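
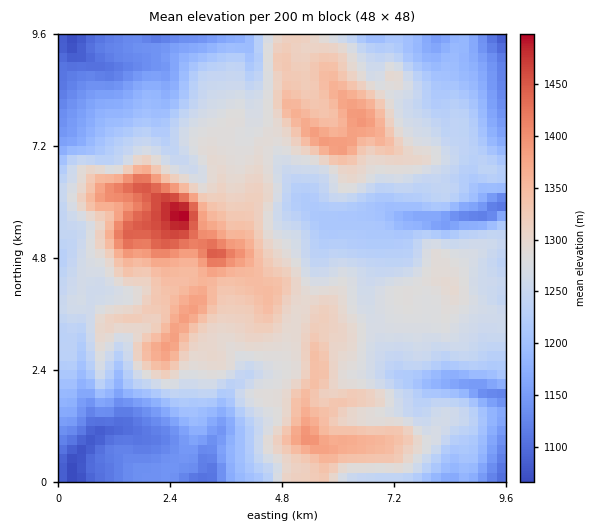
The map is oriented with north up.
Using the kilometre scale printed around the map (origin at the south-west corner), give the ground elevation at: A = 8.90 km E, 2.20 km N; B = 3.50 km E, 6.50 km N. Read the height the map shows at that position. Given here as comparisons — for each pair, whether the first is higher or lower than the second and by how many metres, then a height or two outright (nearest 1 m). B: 137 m higher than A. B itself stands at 1305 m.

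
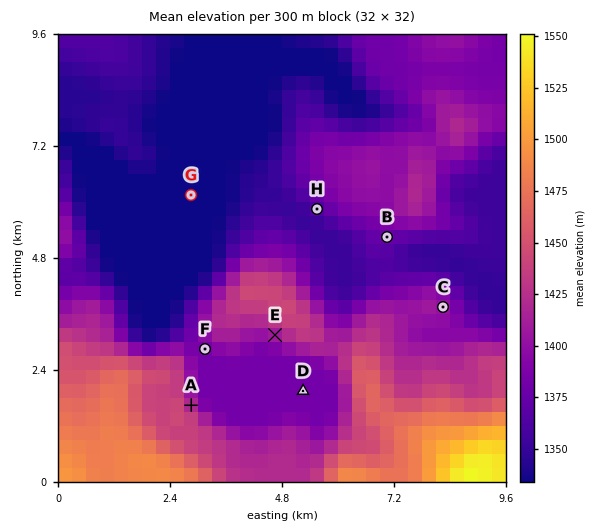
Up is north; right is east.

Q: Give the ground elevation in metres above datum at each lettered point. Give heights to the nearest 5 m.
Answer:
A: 1420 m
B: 1375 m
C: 1405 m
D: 1380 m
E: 1410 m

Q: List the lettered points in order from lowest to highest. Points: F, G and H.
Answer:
G H F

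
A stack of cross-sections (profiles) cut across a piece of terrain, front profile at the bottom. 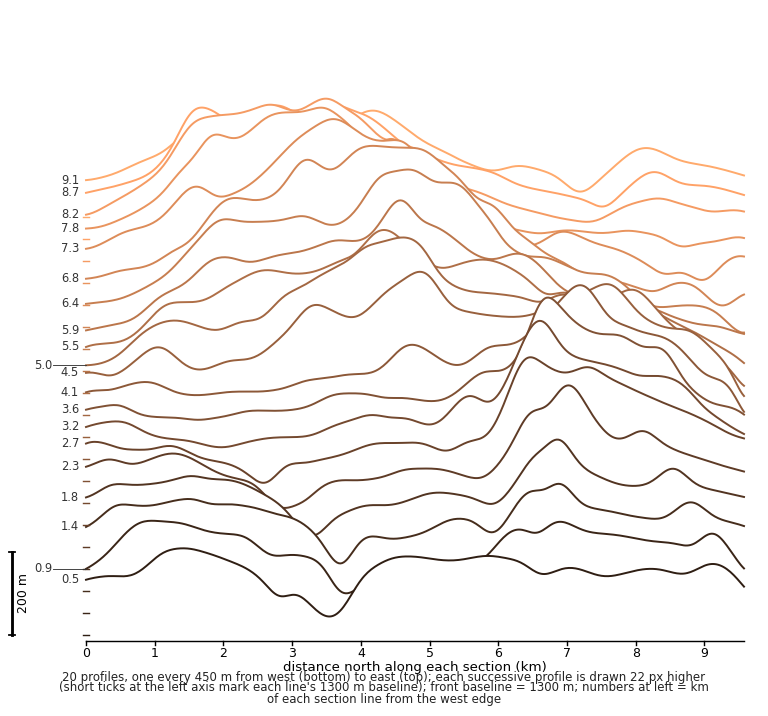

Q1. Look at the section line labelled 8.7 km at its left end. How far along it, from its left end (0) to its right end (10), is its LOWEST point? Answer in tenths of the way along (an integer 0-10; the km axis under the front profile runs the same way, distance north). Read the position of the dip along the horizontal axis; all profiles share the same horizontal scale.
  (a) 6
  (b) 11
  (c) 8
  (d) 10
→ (c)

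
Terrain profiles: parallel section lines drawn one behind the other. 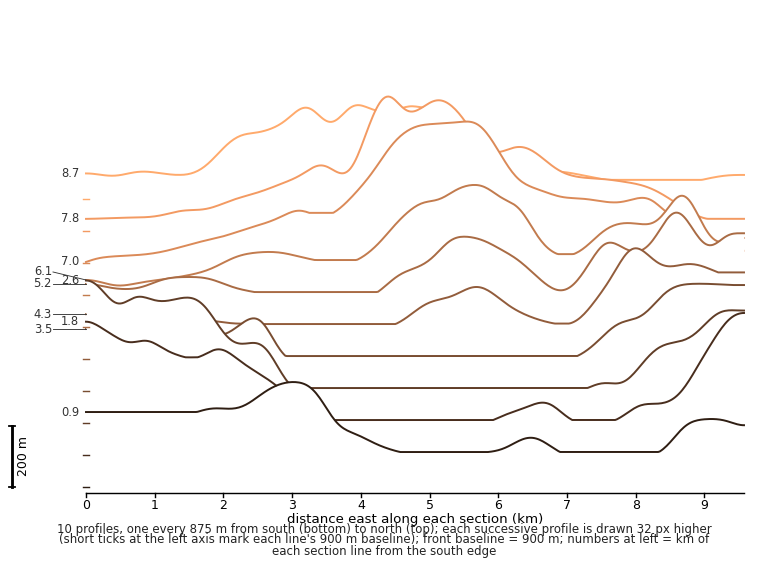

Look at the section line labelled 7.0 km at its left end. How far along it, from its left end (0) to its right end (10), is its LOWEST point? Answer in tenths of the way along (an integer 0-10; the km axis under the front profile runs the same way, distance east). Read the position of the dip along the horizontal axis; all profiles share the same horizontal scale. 0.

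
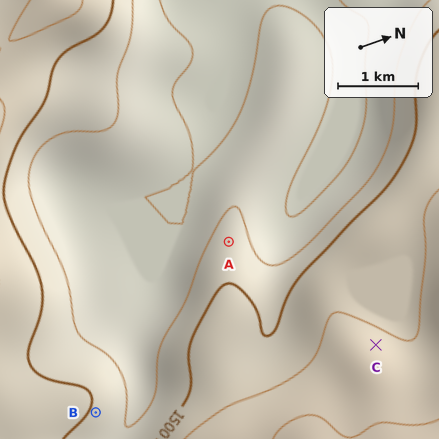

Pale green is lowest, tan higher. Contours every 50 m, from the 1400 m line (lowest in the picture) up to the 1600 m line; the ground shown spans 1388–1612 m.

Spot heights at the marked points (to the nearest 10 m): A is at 1470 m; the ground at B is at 1490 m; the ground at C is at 1570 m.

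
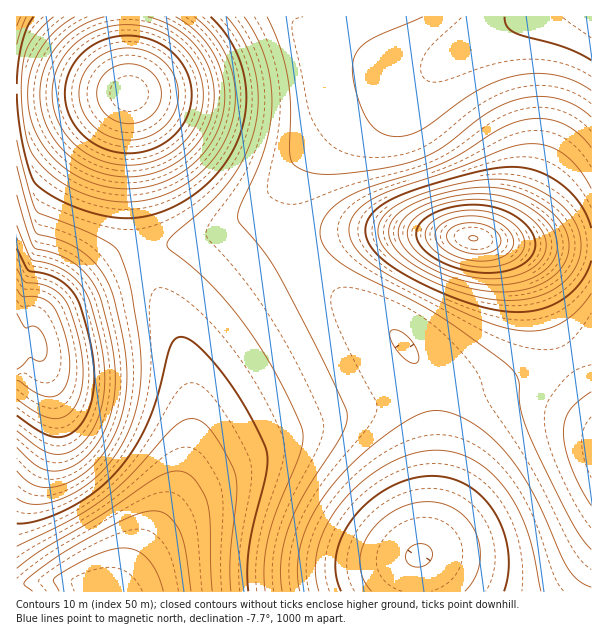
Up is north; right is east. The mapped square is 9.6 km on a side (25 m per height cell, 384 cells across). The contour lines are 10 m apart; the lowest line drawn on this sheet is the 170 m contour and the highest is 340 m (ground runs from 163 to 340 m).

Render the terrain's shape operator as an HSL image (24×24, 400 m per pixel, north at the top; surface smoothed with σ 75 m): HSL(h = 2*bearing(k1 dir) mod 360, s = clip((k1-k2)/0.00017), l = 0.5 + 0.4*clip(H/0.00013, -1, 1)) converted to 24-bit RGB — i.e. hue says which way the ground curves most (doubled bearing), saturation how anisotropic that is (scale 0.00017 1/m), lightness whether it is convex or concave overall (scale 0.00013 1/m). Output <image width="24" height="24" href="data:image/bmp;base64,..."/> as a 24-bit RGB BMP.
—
<image width="24" height="24" href="data:image/bmp;base64,Qk32BgAAAAAAADYAAAAoAAAAGAAAABgAAAABABgAAAAAAMAGAAATCwAAEwsAAAAAAAAAAAAAlnDxfIPjhZTJj4asmIOOkX9+loh6k4p2j4tziYpwf4Vtd4Bqb3xnanhmaHVlaXNnbnFpc3Bremtrg2ptjWlwl2l0nGx6n3J/XJuThnuZq3qbrnaPo3eClnp9m354l392kn9zjX9xh39ugH9seHtqcHdna3RlaHJlaXFmbnFodXNqe3Frg3BsjG9tlHFvmXZ0QKScYIaanXOitnKbt3OPpnaBmnh4nXZ2mHR0knNyjHNwhHNvfXRud3Vtb3NranJpZ3FoaHJobHRqdHdufXpwhXtyjX50k4J4OpyTR4qRa2WMqWiHump7tXB5o3Z5m3h9nXWBmXOAlHF+jnB9hnB7fnF6dnF3bnF1a3R2and2a3h1bnp1c311e4J3iIh7j4t+RpSXPH2MUmB/lGF0tmRguHRprHlxmHx4mXiGn3SOnXKPmHCPk2+QiW+MfG+HcW2Da3CBanWBanqCbICEcIaGdYiEfIqDhI6CVYGhOlyPQ0d7hF1wr3RbuYZkr4htoIV1iXx8lHiMoXOaoXGfmW+ejm6agm2WdmuTamqQaHGPaHiPaoCPbYiQco+SeZORgJOPZ12YRzqJTTt5flltqoZZuZthsJhro5Fzi4J8hH2Ai3qJmHWbmXGjkW+jh22he2ufcGmdaGqaaXSYan6XbImXcJKYdZiZfJmZflqCXjd9Xjl3fVlkqppaubBhsKlqpJ5zjIZ7g31/g32Bg3yDhnmKiXSXh3CggG2keGqjcWqgbG2bb3uWcIqWb5eZcZuXeJaRqT2DYzV2Zz11gGReqK1drrhjp69snaN0iYZ8g31+g32AgnyBgHyBfnuBfHmDfHSJfXCOf26QgHCNeHSIcYp0a45saJBrbI9y7D4HYDVza0d1h4NlmrFinbhnmK5ukaB2hoF9g31+gn1/gn2AgXyBf3uBfXmBfnSBgm6Ag2p2hWpoiXxniI5keJJgZpVdXZRgsso6Vzd1aFR5g5NskLZokLdsi61yiJZ5hH99g319gnx+gnx/gXx/gXp+gHR9gWt5g2Buh1lbjWlVlINUlJpUgJ1UaZ1SU5tRuMk1RD5nW2d8fKBvi7hxiLZyg6h2h4l8g359g3x9g3x9g3p8g3Z5hG5xhGBkhE1RhUI7jE4tmHEmpJ4mkasteaw4Y6pCSqRH5HwuQlxZQohSU7tIdsFifbVwhZd5hoN8g358g3x8g3l8hXR6iGhyjVZijz1LjCUuix8Ul0MNrokLosIPZ8sZP8kpOsBERrNh/GdXS3yZQbqdUsh9Y8JxdqVwhYt5hIJ8g318g3t9hXZ/iWyAklqBnUOCqyqEvBqK0h2R0FOMzcuLjeGyde7OXuviW8/WXre9/opfapm4Wq6fULRSea1EhJ1DeZRLc4xcfIRzgnqAhHSGg2iPglWgfj2/dS7mdUb/oZX/zM7/zNf/zNz/zNz/hJv+ZmfldWnC/8JPrYVxiY1vmZtVm6FHjKFDdZ1CXZdCS5BGX4dpc3WGaWuRVmWnQmnJOn7uV6D/k8X/zOL/09v42s/0zozsxErjzkPQuVmm/91arl9cnV9aooJap6FXlKhUdqVRWKBMSJpURJRkU417a4eMXZeZR66jL8OhH9CRIs1qUMM2zbc25mMX2SEQuCA0rTpMrVVZ/+twqlhvpWRspYFvpp10l6ZyeqZrX6ZoU6N0Spx+Q5SDW4uBZotxVJJdP5U+OY8rQ4QgZ4YaoJAUu3QSvVcfrFA8oGpan4Nv//ONp2iUp3mPpoiJpp+QmqePhqeKd6eQY6eYU6KgSZGZTISNcINxcoZpbIddYINQVH1FWn5Cf4xIoI1Qp31dn3twl4d+mI+C//qdnnaoqIqpqpqoqqSmoqunmKuph6eqcpqoW4mnTnedSmuRb3mDf4F5e4B1b39vY4BwWoVvX4tpeJFslpV6mI2Bl42El4iB9vuphn2qmJKtpKGwqamxqKuxnqSwjpateIKqYGuoUFqfSVCUaWqFgH58gH98eX97boJ8Yoh6XY5yY5JofZVvlJd3mI55mIB18furfIyrkZ2toKiwqKuxqaewpJ6vmY2siHaqdV6oZk+fXUmTdGqFgn16gX55gIB5dIF1aoVzYItsXpBhcJNiiJZnl5Bql31p9v2lc6Sph6uol6ukoamiqaCjqpWkqYOpoW2pk1ang0uceEiQhG59hHtzhX5xhYJxfoRwcYVsZYhmYYxga49gfZBjkZFlkH5n//GcY6iKc6iHg6eDnKaMpZmLpoGEp3CJqFuQokuUmEKRjEyEh3BriXZnin5li4hlgopmdopna4pmZYtlaotldopohIlqiYFs"/>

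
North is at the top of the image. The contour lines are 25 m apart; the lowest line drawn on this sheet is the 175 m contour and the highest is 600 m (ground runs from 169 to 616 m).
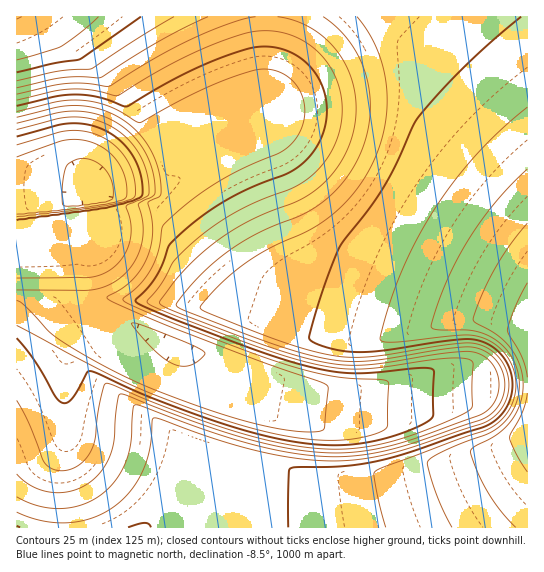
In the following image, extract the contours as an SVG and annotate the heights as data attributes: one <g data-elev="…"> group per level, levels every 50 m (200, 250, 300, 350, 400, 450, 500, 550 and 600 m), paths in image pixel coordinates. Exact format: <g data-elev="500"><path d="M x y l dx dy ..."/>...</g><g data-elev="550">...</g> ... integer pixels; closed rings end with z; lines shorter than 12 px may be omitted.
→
<g data-elev="200"><path d="M17 157l46-17 14-1 14 3 15 8 11 11 7 14 3 16-1 6-2 2-18 5-39 6-50 4"/></g><g data-elev="250"><path d="M17 137l50-13 18 0 17 5 17 10 13 15 8 17 3 20-1 4-3 3-33 10-89 12"/></g><g data-elev="300"><path d="M181 366l-11-4-12-8-15-15-12-16 10 2 34 13 22 9 8 6-3 5-8 6-7 2z"/><path d="M17 123l38-10 15-2 21 2 19 6 19 13 14 17 9 20 3 21-1 5-15 8 4 23-2 20-8 19-15 15-13 7-15 3-73 0"/></g><g data-elev="350"><path d="M17 112l42-11 24-1 26 6 28 16 4 0 60-32 25-11 24-8 11-2 10 1 10 3 9 5 10 13 5 16-2 16-8 16-6 8-8 5-38 16-29 16-23 16-20 17-9 10-4 24-8 20-11 14-16 14 7 6 43 18 116 42 48 12 50 4 2 4-2 41-3 4-13 5-20 4-17 1-36-2-44-9-52-16-62-24-42-20-81-44"/></g><g data-elev="400"><path d="M17 100l37-9 17-2 20 1 27 5 37-22 33-18 33-14 29-9 15-1 13 1 13 3 12 6 13 9 11 12 8 15 5 14 2 16-1 16-4 16-7 15-12 16-16 13-12 6-28 10-21 10-20 12-20 15-27 25-12 22-15 19 5 4 19 8 81 31 39 13 32 8 22 3 21 0 69-10 20-1 14 1 4 3 0 3-1 41-4 5-29 14-36 13-25 7-27 4-21 0-24-2-52-10-61-20-87-34-2 3-5 19-4 36-5 12-7 8-8 6-8 3-9 0-9-3-6-6-13-36-13-25"/></g><g data-elev="450"><path d="M17 88l45-10 39 0 58-37 49-24"/><path d="M323 17l15 12 13 15 10 18 6 19 3 20-1 20-4 20-8 20-14 21-18 18-19 13-45 18-31 19-17 13-15 15-19 21-2 4 0 3 9 5 89 34 34 10 26 5 34 1 82-13 16-1 11 1 15 9 5 6 4 8 3 18-6 16-8 9-9 5-71 25-40 10-36 3-38-3-42-9-44-13-76-27-2 5-2 35-5 16-10 18-14 15-20 11-21 4-23-3-21-9"/></g><g data-elev="500"><path d="M151 527l-2-3-4-1-17 4"/><path d="M17 72l36-8 27-5 61-42"/><path d="M521 17l-30 25-27 25-26 27-21 25-21 46-12 21-13 20-32 43-17 42-13 46 2 4 11 5 16 4 17 2 28-2 78-11 10 0 11 3 16 9 11 15 4 19-1 9-3 9-10 14-12 8-85 30-25 6-23 4-57 2-7 2-2 16 0 42"/></g><g data-elev="550"><path d="M527 169l-32 33-27 39-22 41-15 43 0 2 4 2 38 2 10 2 11 6 9 7 8 10 5 11 3 12 0 12-3 12-6 12-8 9-13 9-49 20-9 5-4 4 9 32 16 33"/></g><g data-elev="600"><path d="M527 393l-4 18-13 27 7 17 10 17"/><path d="M527 283l-12 24-8 23 15 28 5 19"/></g>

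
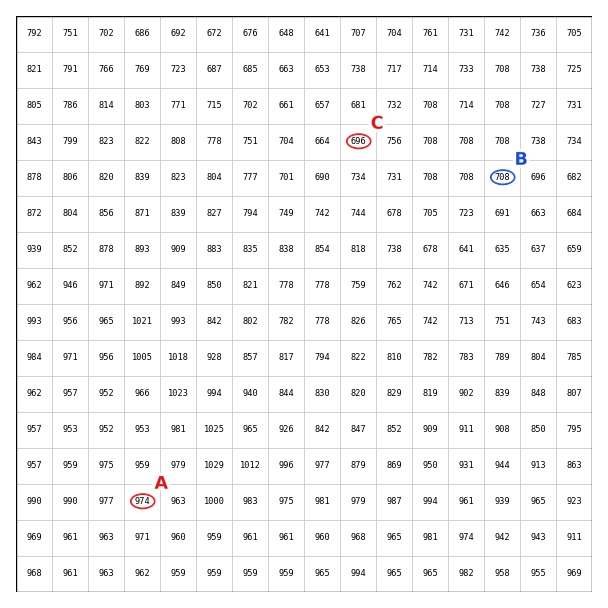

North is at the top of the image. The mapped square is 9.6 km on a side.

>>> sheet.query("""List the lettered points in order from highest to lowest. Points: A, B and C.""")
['A', 'B', 'C']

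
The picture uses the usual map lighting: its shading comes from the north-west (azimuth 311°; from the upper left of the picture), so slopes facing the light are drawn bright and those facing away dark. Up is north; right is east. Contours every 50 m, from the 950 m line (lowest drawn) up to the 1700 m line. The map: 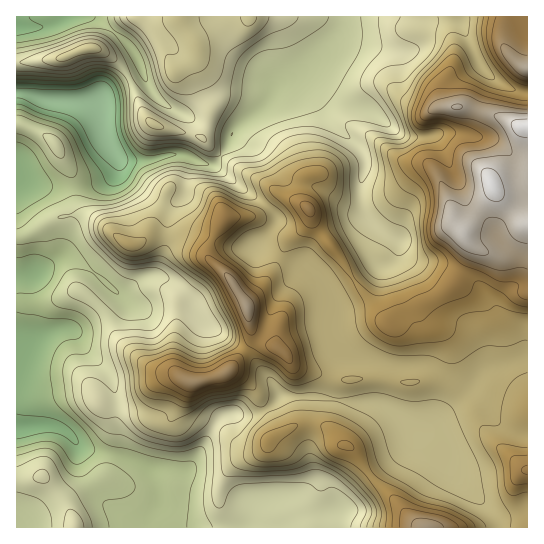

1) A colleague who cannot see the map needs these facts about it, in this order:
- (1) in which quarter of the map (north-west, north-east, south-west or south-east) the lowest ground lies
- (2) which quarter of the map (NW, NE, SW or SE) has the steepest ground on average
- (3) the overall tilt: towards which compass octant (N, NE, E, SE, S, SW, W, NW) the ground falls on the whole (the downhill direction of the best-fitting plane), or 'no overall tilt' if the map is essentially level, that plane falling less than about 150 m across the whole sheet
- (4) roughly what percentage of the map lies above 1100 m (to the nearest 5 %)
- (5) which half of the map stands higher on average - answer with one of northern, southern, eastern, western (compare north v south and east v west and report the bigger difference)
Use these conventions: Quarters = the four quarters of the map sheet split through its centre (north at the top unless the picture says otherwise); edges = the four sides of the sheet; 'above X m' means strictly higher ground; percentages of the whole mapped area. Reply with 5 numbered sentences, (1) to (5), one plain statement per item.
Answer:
(1) The lowest ground is in the north-west quarter.
(2) The north-west quarter is the steepest part of the map.
(3) Overall the map slopes down towards the west.
(4) About 85 % of the map lies above 1100 m.
(5) Taken as a whole, the eastern half is higher than the western.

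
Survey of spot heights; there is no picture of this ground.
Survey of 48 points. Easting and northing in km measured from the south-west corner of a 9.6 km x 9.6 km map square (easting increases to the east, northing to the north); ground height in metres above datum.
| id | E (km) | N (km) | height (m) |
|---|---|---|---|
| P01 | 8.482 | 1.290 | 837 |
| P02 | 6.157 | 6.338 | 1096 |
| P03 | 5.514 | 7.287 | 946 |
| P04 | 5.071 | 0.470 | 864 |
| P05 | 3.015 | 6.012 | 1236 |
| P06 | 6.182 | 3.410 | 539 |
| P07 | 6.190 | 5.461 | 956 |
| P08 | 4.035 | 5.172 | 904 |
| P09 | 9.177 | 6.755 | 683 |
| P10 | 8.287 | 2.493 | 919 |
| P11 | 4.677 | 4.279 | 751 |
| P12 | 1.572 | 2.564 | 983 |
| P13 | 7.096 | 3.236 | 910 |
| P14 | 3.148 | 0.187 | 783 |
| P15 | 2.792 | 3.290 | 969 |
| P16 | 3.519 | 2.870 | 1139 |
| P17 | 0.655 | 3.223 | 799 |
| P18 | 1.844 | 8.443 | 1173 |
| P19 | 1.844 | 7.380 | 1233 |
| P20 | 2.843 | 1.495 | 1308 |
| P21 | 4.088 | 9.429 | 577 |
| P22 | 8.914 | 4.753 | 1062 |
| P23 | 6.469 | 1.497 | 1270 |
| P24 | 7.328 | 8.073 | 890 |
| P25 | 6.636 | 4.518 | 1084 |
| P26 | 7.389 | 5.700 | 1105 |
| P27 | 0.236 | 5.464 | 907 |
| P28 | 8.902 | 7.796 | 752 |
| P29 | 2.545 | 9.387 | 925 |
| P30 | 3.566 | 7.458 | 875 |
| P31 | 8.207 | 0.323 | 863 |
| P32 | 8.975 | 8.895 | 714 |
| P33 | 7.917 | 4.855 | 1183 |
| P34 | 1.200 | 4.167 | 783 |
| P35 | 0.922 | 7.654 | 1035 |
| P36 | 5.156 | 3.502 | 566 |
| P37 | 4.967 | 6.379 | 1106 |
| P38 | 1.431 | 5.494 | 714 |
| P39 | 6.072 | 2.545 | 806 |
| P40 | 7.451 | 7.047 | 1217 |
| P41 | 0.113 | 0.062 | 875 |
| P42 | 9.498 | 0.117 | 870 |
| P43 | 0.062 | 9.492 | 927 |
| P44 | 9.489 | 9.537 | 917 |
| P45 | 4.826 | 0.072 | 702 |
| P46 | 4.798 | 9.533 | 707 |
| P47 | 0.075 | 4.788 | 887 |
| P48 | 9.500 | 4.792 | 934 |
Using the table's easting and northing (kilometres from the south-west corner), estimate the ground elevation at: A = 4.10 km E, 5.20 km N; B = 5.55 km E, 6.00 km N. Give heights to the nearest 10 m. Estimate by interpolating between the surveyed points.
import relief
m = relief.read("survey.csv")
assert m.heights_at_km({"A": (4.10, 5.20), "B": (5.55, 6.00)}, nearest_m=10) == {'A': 930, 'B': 950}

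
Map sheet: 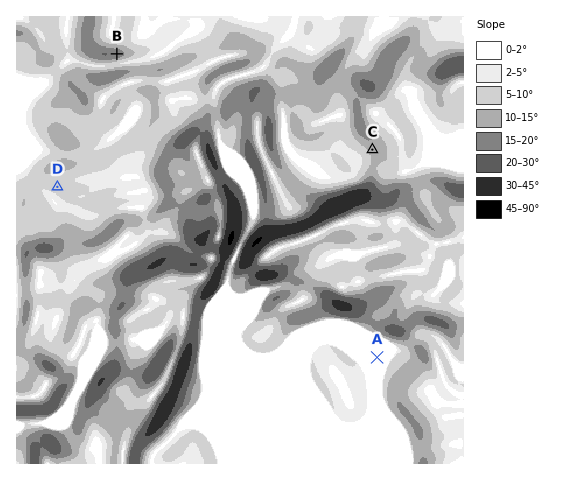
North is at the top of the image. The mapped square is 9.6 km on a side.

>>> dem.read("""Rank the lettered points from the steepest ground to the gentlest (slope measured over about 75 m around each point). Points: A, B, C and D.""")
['B', 'C', 'D', 'A']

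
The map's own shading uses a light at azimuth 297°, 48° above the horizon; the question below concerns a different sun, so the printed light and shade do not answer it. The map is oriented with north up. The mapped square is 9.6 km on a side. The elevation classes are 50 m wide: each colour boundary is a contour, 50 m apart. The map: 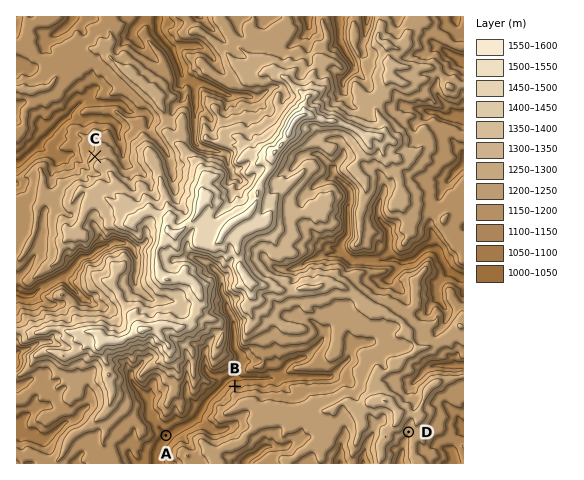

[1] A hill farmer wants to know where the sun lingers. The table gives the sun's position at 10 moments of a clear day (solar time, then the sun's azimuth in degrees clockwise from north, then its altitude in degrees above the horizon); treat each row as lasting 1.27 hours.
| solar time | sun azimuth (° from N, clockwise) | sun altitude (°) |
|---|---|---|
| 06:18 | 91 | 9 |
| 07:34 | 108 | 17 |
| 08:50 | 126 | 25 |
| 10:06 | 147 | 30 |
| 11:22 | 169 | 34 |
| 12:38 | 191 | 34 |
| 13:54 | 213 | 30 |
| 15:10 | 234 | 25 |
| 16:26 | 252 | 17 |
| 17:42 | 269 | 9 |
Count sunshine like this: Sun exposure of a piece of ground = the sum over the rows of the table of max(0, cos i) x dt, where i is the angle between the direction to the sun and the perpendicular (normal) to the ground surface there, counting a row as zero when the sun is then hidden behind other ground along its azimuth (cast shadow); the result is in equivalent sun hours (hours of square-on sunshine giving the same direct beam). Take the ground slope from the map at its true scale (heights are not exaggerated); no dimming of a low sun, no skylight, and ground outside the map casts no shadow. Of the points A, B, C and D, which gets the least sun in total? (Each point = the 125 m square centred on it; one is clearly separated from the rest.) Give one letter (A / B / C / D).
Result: B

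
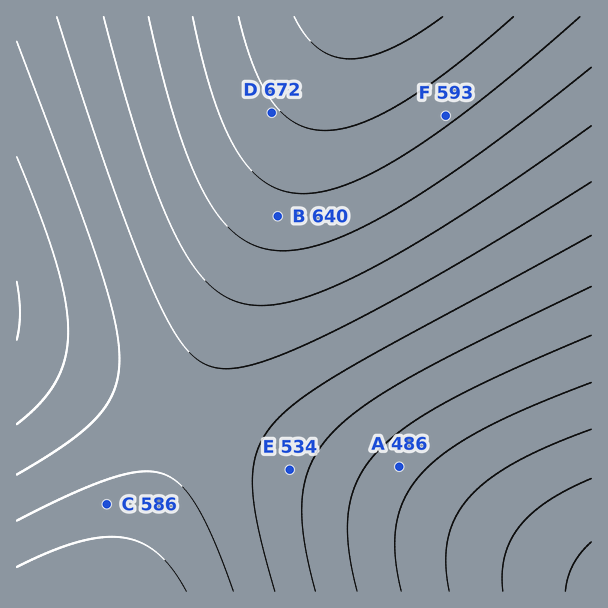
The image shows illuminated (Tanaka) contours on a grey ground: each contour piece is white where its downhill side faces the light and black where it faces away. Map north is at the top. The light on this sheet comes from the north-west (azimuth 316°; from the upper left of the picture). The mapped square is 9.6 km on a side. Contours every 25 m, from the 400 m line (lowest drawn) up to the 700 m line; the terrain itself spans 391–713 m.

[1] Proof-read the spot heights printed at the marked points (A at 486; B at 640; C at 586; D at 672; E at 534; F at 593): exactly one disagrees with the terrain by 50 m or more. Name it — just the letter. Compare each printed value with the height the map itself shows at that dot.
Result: F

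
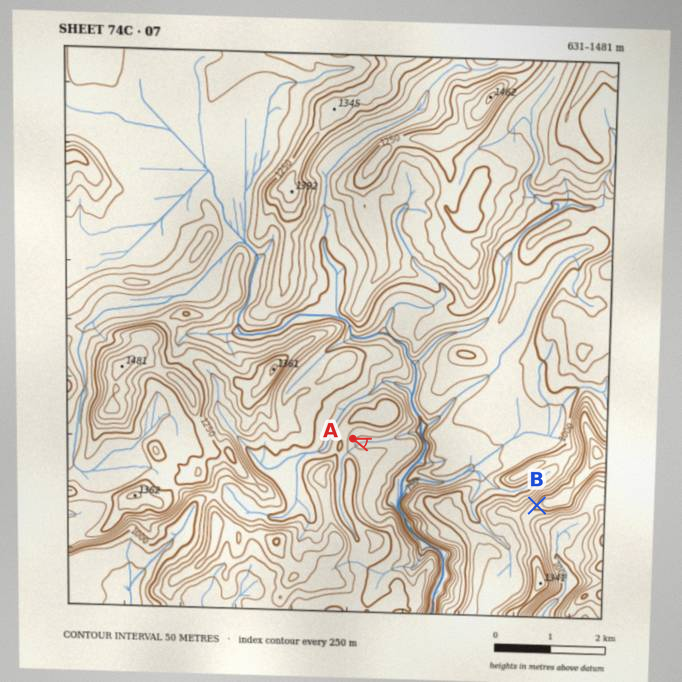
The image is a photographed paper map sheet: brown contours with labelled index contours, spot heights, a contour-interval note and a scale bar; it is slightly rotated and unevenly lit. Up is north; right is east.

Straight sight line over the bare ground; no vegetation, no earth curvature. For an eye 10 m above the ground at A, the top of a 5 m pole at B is in view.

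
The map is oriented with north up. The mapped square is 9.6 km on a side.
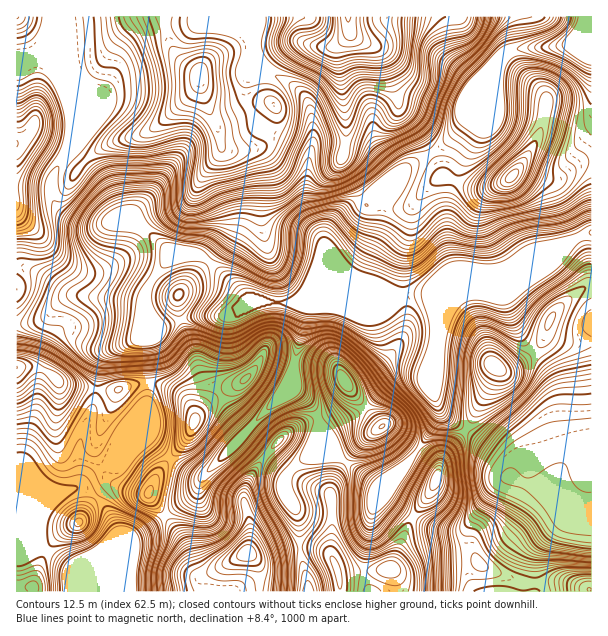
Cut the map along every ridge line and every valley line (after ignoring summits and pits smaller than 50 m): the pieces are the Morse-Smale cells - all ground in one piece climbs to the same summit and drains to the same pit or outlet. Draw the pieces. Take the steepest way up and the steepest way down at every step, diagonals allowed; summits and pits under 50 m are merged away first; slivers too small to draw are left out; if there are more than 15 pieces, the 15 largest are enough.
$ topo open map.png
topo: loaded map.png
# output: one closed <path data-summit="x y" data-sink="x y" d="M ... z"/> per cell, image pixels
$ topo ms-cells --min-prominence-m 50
<path data-summit="200 77" data-sink="591 518" d="M251 16l-187 1 0 21 3 15 0 37 6 23 0 30-3 6 32 31 18 37 14 5 10 7 12-11 23-8 11-10 10-21 22-31 8 3 21-1 9-4 6-6 10-21 0-12-6-8 0-12 4-12-13-5-8-10-3-24z"/><path data-summit="200 77" data-sink="591 233" d="M276 76l-4 1-2 10 0 12 6 8 0 12-10 21-6 6-9 4-21 1-8-3-22 31-10 21-11 10-23 8-11 12 17 16 15 8 21 0 6 4 29 25 13 17 5 1 46 1 15-6 83 0-12-7-32-13-26-30-18-45 0-31 6-26 0-21-3-16-10-16z"/><path data-summit="512 176" data-sink="591 233" d="M591 162l-6 0-10 4-15 12-12 0-20-9-9 0-10 11-17 7-21 0-28-11-11 6-19 23-6 3-24-2-4 24-17 39-1 10 38 19 11-3 19 0 57-24 17 0 9-3 51-21 19-12 9-1z"/><path data-summit="246 554" data-sink="591 518" d="M293 378l-10 17-81 82-6 15-30 23 0 3 20 25 10 27 5 6 7-1-6 4-1 13 107-1-1-15-7-27-2-33-12-24-2-13 5-8 21-18 10-27-8-21-18-16z"/><path data-summit="338 572" data-sink="591 518" d="M320 427l-10 26-16 13-10 13 2 13 12 24 2 33 7 27 1 15 166 1-8-25 0-25 4-18-11 6-10 0-23-6-16-8-25-19 5-19-12 8-7-5-37-29-8-18z"/><path data-summit="512 176" data-sink="591 48" d="M572 44l-57 5-8 3-8 8-3 8-12 12-16 39-22 25-14 9 11 23 28 11 21 0 12-5 15-13 9 0 20 9 12 0 15-12 17-5 0-113-14 0z"/><path data-summit="348 17" data-sink="591 48" d="M591 16l-243 0 0 4 1 10 7 8 18 8 6 5 6 12 16 50 12 12 18 27 14-8 22-25 16-39 23-28 17-4 27 0 13-4 27 4z"/><path data-summit="494 365" data-sink="591 518" d="M591 288l-6 0-7 4-24 20-6 11-4 16-10 13-25 16-6 2-7-2-3 12-27 49 42 33 2 11 5 7 28 10 12 9-1-14 10-20 9-9 19-7z"/><path data-summit="494 365" data-sink="591 233" d="M591 234l-18 6-15 14-6 4-88 36-13 11-12 25-1 35-5 24 3 13 4 9 7 7 18 12 28-50 3-9-2-5 9 4 6-2 25-16 10-13 4-16 6-11 24-20 7-4 7-1z"/><path data-summit="17 368" data-sink="108 591" d="M35 367l-19 1 1 182 21 0 4-2-2-23 6-16 16-16 19-7 9-11 18-10 6-10 20-21 12-27 2-11-1-12-16 1-15 6-44-5-13-4-9-9z"/><path data-summit="348 17" data-sink="591 518" d="M347 16l-95 0-2 20 3 24 8 10 12 4 10-15 13-13 6-3 27 5 17-9-9 11 9 67 0 26-4 18 22 42 5 3 14 0 1-5 10-10 8-18 14-11 16-9-14-22-16-18-16-50-6-12-6-5-18-8-6-5z"/><path data-summit="345 381" data-sink="591 233" d="M564 246l-52 22-9 3-17 0-57 24-19 0-11 3-67-2-17 6-9 7-2 15-9 36 41 8 29 40 30-29 7-3 23 0 2-2 11-24 0-11 4-18 9-16 8-9 93-38 6-4 7-6z"/><path data-summit="17 143" data-sink="591 518" d="M41 55l-25 7 0 150 46 48 19 11 18 0 20-11 14-14 11-15 0-3-13-6-44 2-21-8-11-12-5-18 6-18 17-25 0-30-6-24-6-12-6-9z"/><path data-summit="194 422" data-sink="591 233" d="M330 296l-18 0-15 6-37-1-11 3-22 12-30 0-33 10-5 0-10-13-1 20-3 6 3 44 14 2 17 7 13 15 3 13 5-10 18-16 22-10 14-15 10-14 30 6 10-37 2-15 3-3z"/><path data-summit="348 17" data-sink="591 233" d="M341 43l-12 5-27-5-6 3-13 13-9 16 14 7 12 9 10 16 3 16 0 21-6 26 1 37 17 39 26 30 9 4 2-11 17-39 3-23-13-1-5-3-22-42 4-18 0-26-9-61 0-6z"/>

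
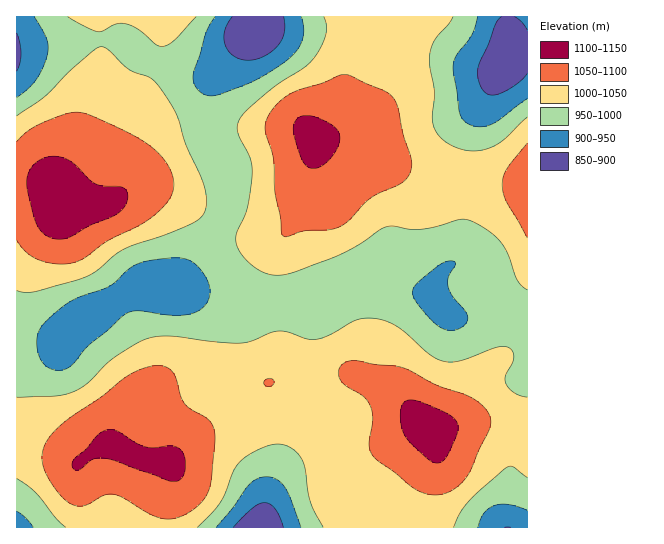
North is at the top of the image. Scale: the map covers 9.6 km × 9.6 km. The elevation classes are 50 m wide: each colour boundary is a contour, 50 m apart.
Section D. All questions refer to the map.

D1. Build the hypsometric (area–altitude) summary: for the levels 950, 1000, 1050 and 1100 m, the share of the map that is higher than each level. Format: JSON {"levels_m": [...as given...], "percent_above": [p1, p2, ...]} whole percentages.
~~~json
{"levels_m": [950, 1000, 1050, 1100], "percent_above": [89, 62, 25, 5]}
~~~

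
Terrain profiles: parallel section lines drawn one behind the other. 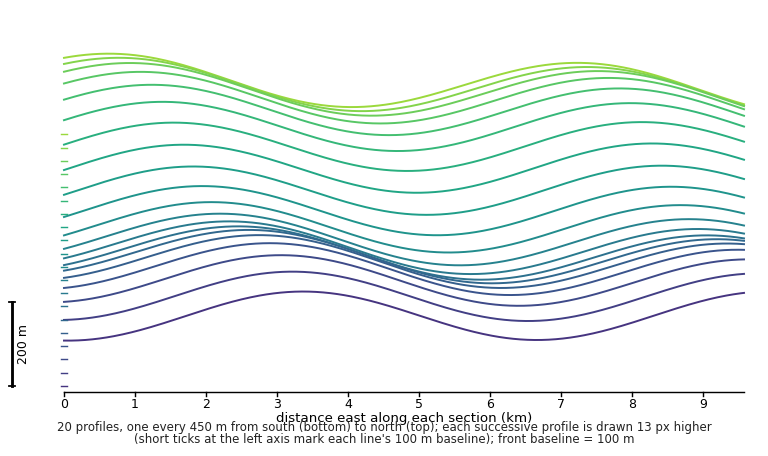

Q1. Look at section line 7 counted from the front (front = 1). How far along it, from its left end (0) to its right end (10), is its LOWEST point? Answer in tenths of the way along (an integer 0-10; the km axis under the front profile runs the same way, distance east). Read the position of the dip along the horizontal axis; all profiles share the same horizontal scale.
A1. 6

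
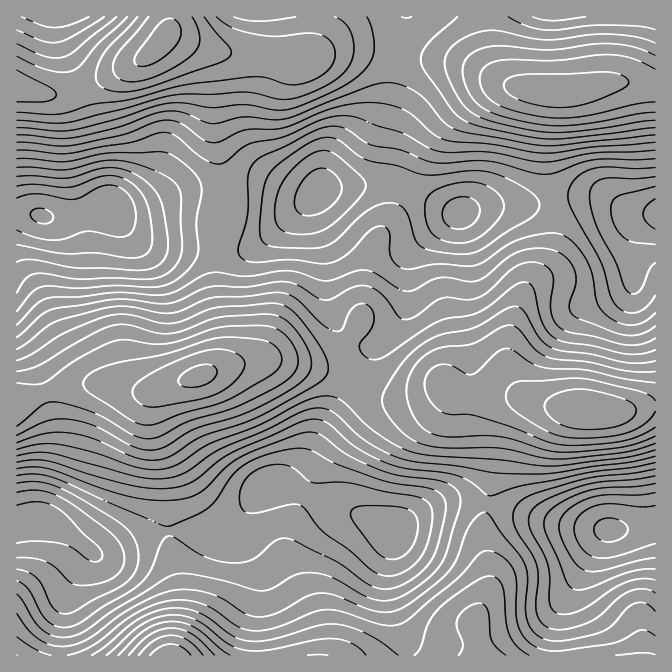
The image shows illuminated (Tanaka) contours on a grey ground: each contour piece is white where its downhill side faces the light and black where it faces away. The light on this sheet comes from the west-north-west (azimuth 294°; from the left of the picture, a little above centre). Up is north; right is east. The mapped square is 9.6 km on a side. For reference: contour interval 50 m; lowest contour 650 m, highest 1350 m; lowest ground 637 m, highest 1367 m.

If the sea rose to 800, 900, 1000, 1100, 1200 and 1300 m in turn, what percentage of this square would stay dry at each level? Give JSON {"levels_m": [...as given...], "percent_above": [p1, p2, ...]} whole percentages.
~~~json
{"levels_m": [800, 900, 1000, 1100, 1200, 1300], "percent_above": [86, 66, 48, 30, 16, 4]}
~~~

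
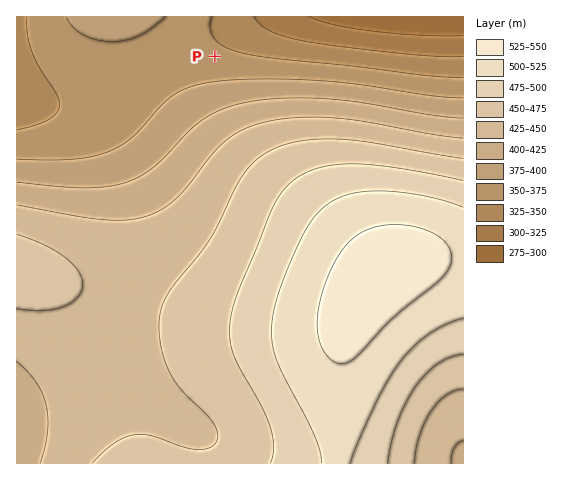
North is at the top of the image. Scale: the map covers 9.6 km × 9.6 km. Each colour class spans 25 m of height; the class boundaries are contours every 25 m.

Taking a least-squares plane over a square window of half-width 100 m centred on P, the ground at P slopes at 2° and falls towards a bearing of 18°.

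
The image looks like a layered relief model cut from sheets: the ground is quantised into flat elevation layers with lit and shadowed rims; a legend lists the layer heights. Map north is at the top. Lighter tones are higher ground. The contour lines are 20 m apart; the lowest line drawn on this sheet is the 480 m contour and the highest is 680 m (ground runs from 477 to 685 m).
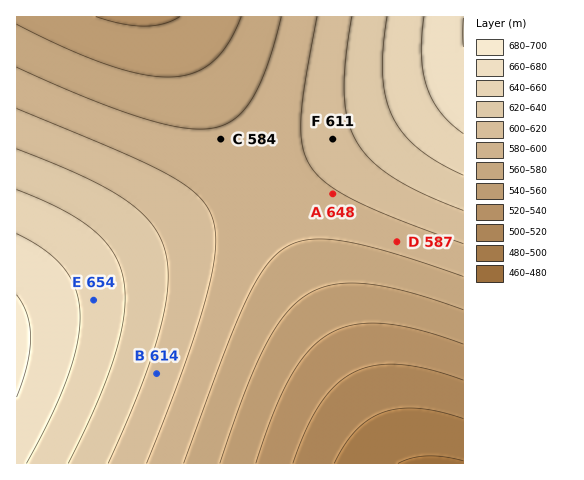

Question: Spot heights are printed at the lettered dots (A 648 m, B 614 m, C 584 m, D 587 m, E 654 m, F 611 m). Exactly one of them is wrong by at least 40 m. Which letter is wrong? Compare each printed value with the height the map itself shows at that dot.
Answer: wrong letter A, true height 598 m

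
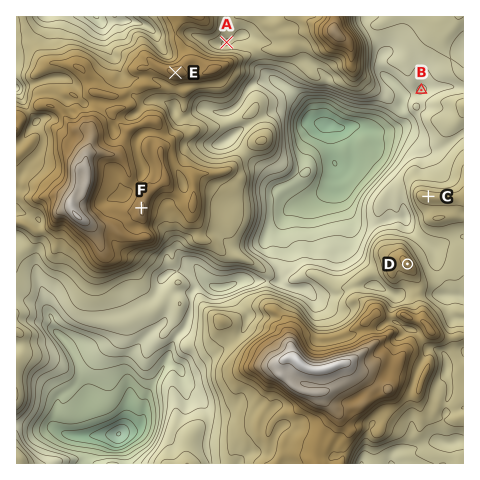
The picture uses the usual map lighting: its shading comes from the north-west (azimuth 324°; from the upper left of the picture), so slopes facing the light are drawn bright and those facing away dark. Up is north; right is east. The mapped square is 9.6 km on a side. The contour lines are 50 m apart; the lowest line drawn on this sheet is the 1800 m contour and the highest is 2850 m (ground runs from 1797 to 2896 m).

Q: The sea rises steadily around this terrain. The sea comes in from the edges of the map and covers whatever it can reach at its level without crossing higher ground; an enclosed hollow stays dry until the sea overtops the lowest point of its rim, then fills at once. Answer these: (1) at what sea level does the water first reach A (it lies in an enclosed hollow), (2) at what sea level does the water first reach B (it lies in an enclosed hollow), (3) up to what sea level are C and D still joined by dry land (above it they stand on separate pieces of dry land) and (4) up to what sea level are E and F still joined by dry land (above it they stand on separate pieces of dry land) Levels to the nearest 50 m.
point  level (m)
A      2400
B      2250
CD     2350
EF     2550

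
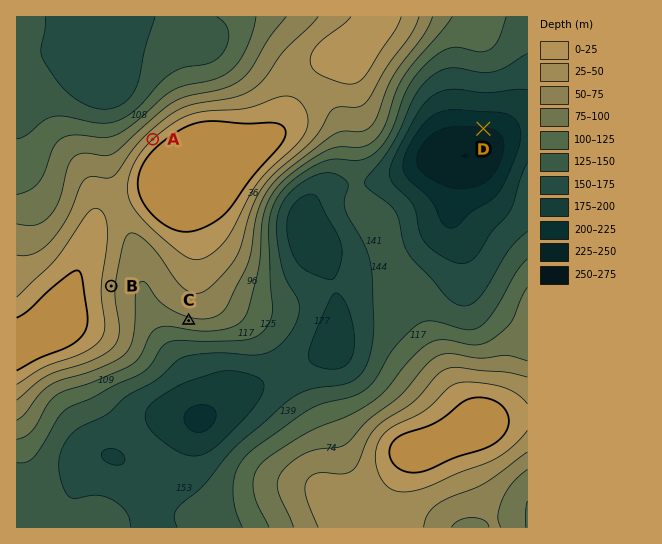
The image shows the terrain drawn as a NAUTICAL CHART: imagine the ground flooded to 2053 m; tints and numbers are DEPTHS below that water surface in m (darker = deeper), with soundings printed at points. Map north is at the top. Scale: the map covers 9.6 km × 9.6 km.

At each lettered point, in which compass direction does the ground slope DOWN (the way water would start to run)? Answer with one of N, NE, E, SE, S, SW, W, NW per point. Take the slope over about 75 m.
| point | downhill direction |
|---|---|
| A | NW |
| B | E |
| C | S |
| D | S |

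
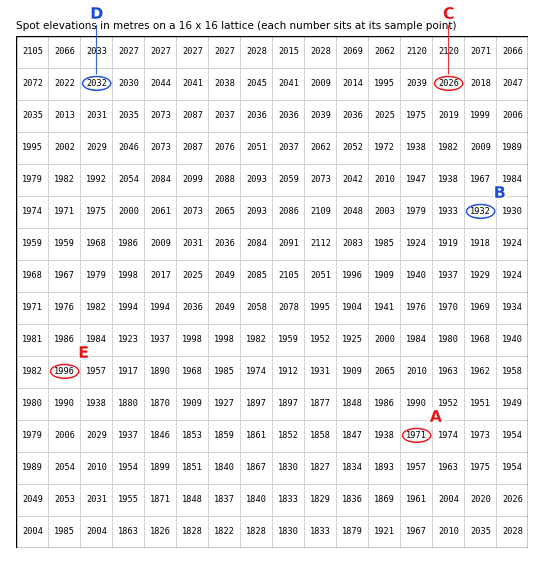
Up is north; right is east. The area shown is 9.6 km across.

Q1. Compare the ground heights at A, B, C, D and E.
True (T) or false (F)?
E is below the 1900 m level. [F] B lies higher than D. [F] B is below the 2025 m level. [T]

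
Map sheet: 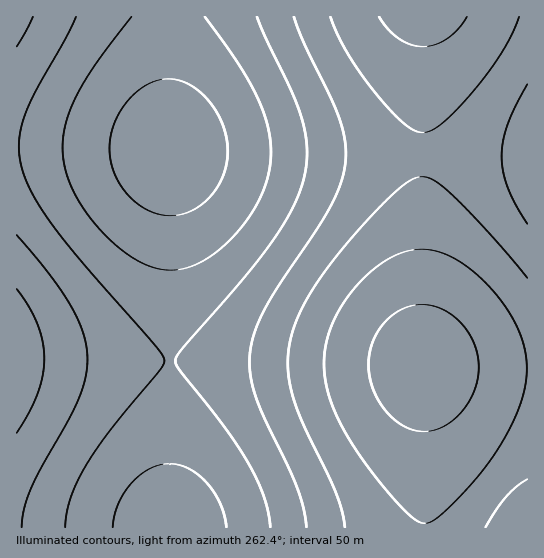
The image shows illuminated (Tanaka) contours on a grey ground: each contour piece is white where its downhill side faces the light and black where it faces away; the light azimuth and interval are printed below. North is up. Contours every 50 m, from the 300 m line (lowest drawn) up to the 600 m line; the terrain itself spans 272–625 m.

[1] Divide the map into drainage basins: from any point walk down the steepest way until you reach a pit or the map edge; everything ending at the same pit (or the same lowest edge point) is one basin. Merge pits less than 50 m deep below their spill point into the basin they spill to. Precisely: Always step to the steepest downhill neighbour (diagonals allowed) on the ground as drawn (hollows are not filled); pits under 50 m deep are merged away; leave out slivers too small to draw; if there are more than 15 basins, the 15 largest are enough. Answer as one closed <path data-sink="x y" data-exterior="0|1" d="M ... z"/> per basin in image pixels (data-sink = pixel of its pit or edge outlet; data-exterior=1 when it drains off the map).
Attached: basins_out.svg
<path data-sink="169 150" data-exterior="0" d="M422 16l-405 0-1 342 3 2 282 1 121 4z"/><path data-sink="170 527" data-exterior="1" d="M18 359l-2 0 1 169 408-1-1-154-2-8-121-4z"/><path data-sink="527 157" data-exterior="1" d="M527 16l-104 1-2 310 2 38 2 2 103 0z"/>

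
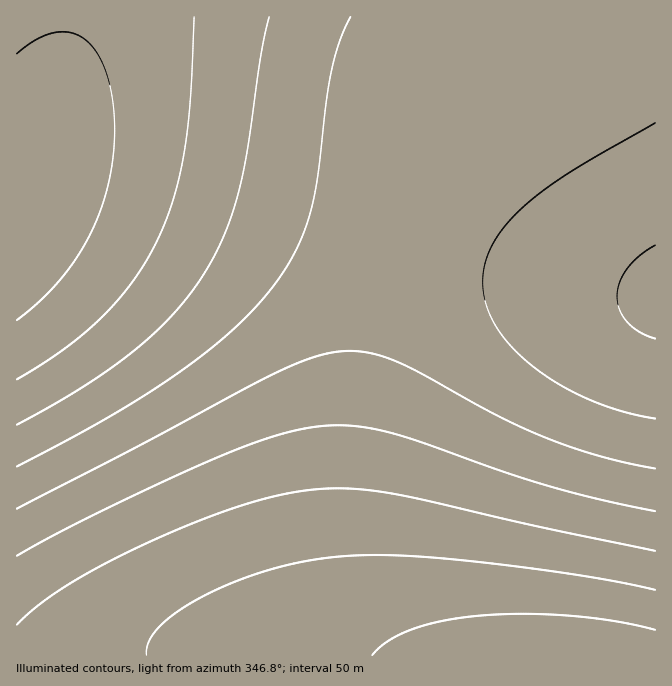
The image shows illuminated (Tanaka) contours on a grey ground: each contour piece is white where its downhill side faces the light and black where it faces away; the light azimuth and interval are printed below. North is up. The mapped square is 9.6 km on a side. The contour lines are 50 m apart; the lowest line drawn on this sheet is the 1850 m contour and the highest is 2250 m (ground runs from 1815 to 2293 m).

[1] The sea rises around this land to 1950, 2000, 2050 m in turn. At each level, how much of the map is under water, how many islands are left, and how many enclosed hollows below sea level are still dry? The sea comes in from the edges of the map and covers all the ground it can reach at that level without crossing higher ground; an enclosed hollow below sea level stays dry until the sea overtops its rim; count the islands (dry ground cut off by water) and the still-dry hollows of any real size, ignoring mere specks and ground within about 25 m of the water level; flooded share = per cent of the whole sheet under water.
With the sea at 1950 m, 19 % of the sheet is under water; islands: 0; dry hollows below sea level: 0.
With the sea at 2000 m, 35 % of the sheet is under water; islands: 0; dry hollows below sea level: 0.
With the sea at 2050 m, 63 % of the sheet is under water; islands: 0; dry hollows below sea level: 0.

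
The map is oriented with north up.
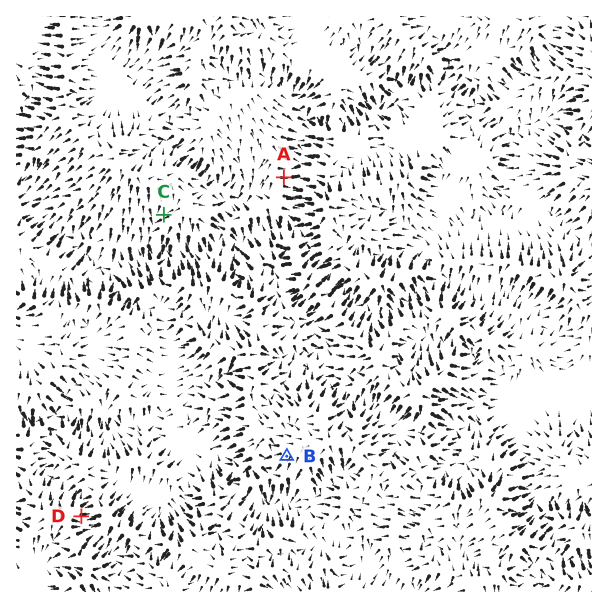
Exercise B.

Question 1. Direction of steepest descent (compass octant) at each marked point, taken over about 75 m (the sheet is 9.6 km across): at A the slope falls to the E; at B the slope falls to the SW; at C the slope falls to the SW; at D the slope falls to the E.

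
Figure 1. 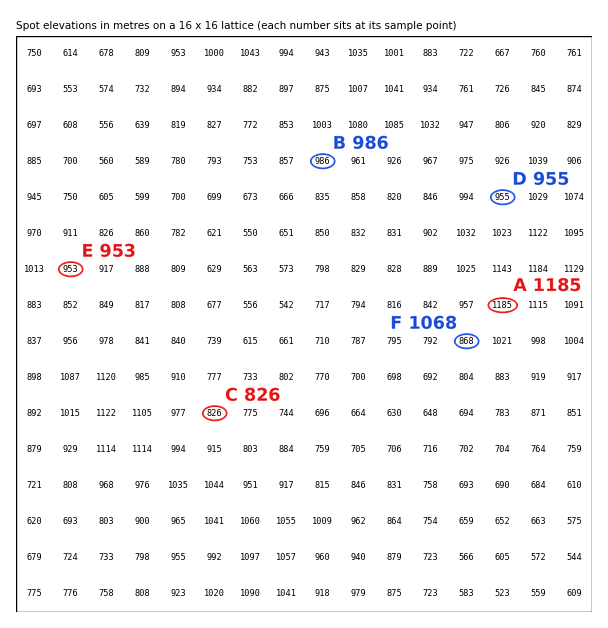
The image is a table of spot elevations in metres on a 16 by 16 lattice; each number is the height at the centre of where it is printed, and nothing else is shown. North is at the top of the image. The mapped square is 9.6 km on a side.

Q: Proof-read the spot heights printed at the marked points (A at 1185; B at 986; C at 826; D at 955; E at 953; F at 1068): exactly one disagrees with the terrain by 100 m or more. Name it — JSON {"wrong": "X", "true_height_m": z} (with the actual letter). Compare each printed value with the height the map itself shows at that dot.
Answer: {"wrong": "F", "true_height_m": 868}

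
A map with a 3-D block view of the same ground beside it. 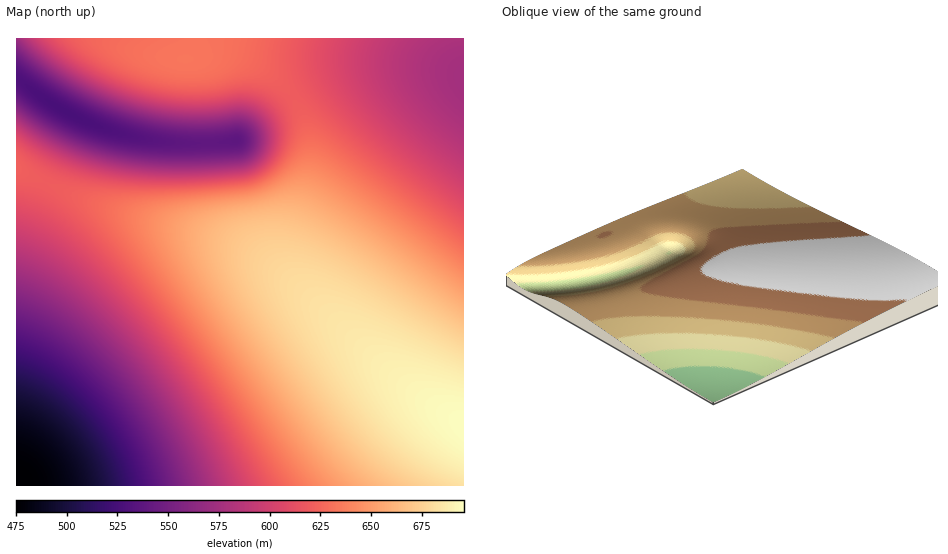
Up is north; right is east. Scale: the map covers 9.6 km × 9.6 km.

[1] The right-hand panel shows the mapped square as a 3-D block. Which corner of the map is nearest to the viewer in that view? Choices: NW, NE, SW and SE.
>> SW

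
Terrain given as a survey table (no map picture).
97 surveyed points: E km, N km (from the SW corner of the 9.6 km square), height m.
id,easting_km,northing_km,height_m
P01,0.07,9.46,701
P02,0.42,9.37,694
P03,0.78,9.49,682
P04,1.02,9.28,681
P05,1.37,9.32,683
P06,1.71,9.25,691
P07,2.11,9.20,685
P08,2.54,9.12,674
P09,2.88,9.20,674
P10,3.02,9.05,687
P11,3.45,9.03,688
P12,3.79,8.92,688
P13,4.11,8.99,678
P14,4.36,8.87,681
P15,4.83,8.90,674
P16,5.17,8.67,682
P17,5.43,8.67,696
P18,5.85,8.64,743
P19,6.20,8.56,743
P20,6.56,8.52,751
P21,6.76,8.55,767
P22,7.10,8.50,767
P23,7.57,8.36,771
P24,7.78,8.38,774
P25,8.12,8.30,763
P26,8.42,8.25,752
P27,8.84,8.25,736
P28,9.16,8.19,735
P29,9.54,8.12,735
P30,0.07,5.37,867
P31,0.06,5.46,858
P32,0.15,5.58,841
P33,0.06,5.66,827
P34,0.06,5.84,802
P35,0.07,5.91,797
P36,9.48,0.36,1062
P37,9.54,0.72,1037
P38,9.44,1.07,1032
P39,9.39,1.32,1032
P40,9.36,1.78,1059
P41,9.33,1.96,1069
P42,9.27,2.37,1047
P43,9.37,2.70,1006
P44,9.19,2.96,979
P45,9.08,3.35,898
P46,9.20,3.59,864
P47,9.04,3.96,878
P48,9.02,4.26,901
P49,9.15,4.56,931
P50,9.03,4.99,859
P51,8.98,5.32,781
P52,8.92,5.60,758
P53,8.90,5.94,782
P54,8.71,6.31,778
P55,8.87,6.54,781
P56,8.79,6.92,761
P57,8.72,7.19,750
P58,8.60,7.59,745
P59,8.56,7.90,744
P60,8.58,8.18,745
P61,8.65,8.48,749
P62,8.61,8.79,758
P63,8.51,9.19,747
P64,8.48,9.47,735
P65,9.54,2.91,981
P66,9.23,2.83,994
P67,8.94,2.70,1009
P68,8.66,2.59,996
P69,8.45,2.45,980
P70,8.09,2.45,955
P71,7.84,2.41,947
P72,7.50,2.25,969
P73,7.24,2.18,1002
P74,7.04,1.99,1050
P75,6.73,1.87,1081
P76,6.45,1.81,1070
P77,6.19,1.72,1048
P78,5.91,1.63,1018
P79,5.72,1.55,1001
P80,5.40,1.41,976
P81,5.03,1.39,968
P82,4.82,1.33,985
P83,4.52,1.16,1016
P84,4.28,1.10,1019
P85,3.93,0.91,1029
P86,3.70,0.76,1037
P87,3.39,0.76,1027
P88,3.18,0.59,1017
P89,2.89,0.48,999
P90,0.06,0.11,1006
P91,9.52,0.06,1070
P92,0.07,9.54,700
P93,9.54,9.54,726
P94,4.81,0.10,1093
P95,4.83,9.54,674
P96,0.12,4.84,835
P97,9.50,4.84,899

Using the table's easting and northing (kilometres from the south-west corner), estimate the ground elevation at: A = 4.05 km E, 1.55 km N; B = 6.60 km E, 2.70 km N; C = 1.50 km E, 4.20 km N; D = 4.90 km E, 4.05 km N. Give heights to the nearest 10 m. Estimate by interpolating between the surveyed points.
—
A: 980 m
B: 970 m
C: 850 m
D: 800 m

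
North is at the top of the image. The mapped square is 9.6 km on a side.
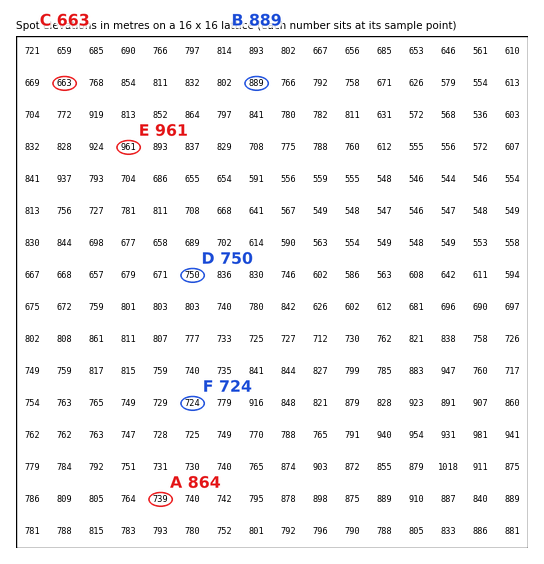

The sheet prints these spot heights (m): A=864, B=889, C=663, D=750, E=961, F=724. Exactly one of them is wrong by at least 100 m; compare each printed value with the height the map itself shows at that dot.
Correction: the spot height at A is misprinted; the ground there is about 739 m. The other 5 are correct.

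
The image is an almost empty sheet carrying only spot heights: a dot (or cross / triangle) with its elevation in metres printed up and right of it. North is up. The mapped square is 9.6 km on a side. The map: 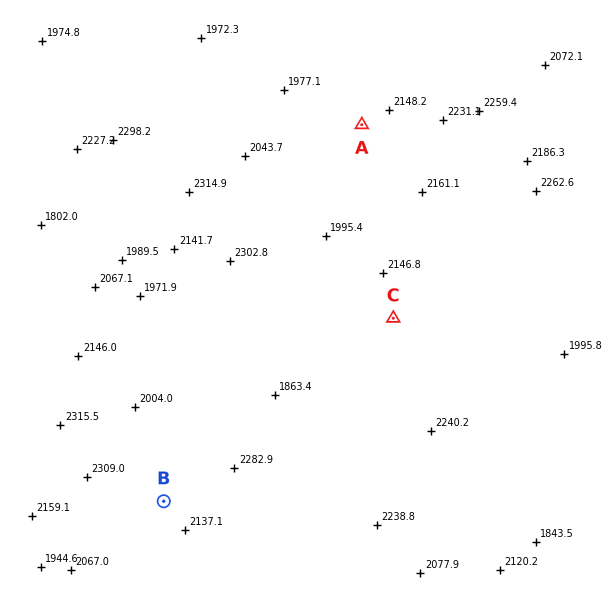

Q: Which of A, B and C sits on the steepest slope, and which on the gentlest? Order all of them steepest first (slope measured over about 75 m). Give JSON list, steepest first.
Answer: ["B", "C", "A"]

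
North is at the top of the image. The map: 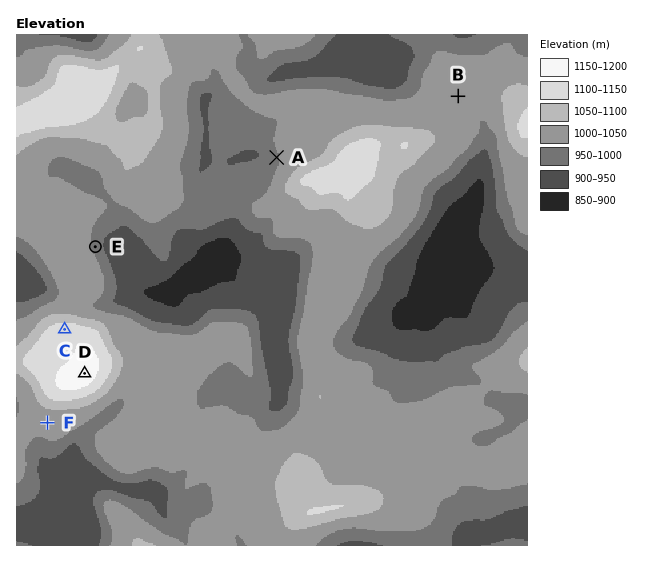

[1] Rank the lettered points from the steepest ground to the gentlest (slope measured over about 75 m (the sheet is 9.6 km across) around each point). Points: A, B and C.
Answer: A C B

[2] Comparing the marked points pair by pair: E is below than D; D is above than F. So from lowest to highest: E F D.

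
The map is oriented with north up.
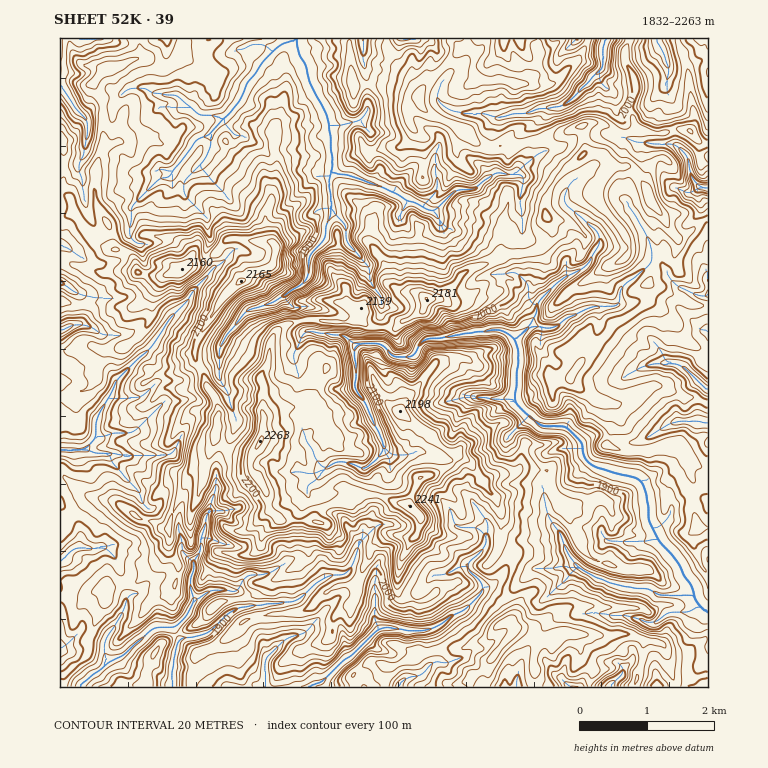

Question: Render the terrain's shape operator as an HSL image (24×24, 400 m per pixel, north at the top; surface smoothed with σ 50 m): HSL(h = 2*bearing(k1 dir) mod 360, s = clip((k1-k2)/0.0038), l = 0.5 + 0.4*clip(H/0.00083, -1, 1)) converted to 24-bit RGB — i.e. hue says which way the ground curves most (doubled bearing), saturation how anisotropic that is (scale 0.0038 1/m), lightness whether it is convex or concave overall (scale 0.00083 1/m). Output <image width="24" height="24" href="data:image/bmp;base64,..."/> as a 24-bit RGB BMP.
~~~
<image width="24" height="24" href="data:image/bmp;base64,Qk32BgAAAAAAADYAAAAoAAAAGAAAABgAAAABABgAAAAAAMAGAAATCwAAEwsAAAAAAAAAAAAA1mmrJHVRrnDF2MGYGx2Rm3RygrF5IymHz6inLVAcEsyEyJXTm0vYM55kannK47O6N1BxttOPYhVMt9+aCC9I66uGUsBfZHKbkH1BeSfDFZcU9+LUB0N+2VvCvJ+UIGBLSKkn5LTbHKYUAmUoiqrnvZ3hoX/HhVW603+PQ5KgiXa/wYanm4vJd7XpvdTmgXGzRFeVyH9ruz3cY2IOAZ1j/KFST8EQwojds57eKo9c8tHQFhBXOywITWwWCSoKTUqQ69LQV2uvdG27rK1WV9Q1zbMLlZUZXkJBeH2hxrCyP0iek3GxdC7mfccIvQ2dzqBSQF0iJsl1t3vWJhBo7vLOfZLJ1sbmFF9XgKhFu2pYQqGBj7nEVyYRPycNWNExdEV0RI5ir5+Ke1B8oV1le6UI61bfoYzjTKklT65BdDVJG2UVtRSo+OnTJTovcJk6lh2qjLlvWJJMZogsigoJzePx1+L0eTeOssBFPJV3cGo6Ylg+p7xr/9+0ABQz6D9q4Id+P0FzyrpgVt3HIkaPUOlQ6LWZPmmrK1F6x8qIepx4ShNRntGEcmQiSGUzdjaCxNKhn2KDemum2fLxGxuM/LawAFR1ZlUW3NePgZjKraHf2kWvLEV+ft3SwvCxdTGIWS9mstika054b47Bp4K0uOHONC9jPmSBpb17hbG5ebCpfTJaj1K2YnW0bhDWy47A0O3TaU95R3yAsM3Hm4nYWzd88rzNNYBnf9mzqFzIVk9/Wr1qUK6Wozc6UyJJqahmrbCHXFcglkA5iE84SqwxoCJlxGR4UZi61aR6XJOElUpXiJUdFKJMbTElfXA24sLuSceCSS6F13yI0MByURNP1c5gg6jZbLK1ea+kuta4GDVgjbhcT2yLNYq97N7HDxsk6te2eVmHbpiWgLZ7JgUvvtSSxerjMcHE0YC1F3/VtDkSWRQFaCcgwMF1UnVBMH8qhlEpuIuVGVxhvW1sNYmqXqBCr++ILBRJ2+S0b2CPjbaVecaIMQA23PPYaGYyNksZSi4FKS4FnSaNp4DmktOylJ+3sZStbl2pudrobn9bw3aEHXZjr3bFmkaSQfN2WD2u7ubFREVutoR9DUSMzf7vgLnf+Z7gmWaw0eLrI06XZmLMzKHPlahxUWlKPo8+xZpsPgkauJ/NkX/D4ZHFDjYw1qnIh7gcQ2yi4sWUKVhor9rJZAEsO0IAMyoAADMF9hhU7LbunBjFVtPdwZnOtZGbkXqKnGWeiD1xls64IkQNg00ypahaPbMxGj07+dTSBC8eZsug9qDovgAm7DDh0ef6+tH57ZngYHsLGzADaHsRBDATLVcLqr45y4/Bn12chrCXdkNM1y1/X4tPk1FEyYJ8CCsXXNJP87zaEjYHATMA7zHhvPLEgAmScdit2dzyt5/nu6bXrZzNGlJu7Yn3n0S3H18dxKSST2+dVNdphK3Fg1ippOLXn5Lm79jzCVZmqsZs77rd1vXxABoz4vHaSgJLeKtxgn1ijka+33i7sEmQr3ChGHlZCNN78NTiMJBbtlhmllaff2NLj8qhHnivNMBef8Jvsir2mKHls+Ta7I/CAS4ymgAr2fTQQUlmjqdZRiY/gm5StqmJrl+frGerIJvRkrM+qEaxnb1zbFmfgL+ZldCFJ0VtiY5aXF8+iJ82SzAkzsFuvW4xJBx1Oxta6PDbHEmKrEwYPz2Ud6movrp+lla5trpsgi5qidagkDt3peLTUVvJZEOvxsF+lGNhOYFRR0qEn22LYV+SxcyeZaOzkjuiNsmBTDEOLAcKl+TBcpYNB2sS28h3Vix3vGeFhqqKfElQo9+bdEshNC8CIq9p2aeej2Ffj05uJ5ZDPnxxbZSKsqRoqXlSU1WMgzKOmpbknL7QI4ktscyKzknFMcdgOIRlpoRWkoPGob/SWWm17cKyugCNqoPfwjUrqIWKgYagspPPMXSRqEaoxruGsq+QSENtK4BXqiFywXlxvGCGdsrPkb/PiIDBe4DRp5fbr+ObYz6iWNaephrpvej0Rgomcs1oiat3Y49RRiUcuYdZJVhJsa9zwaiDYjRp26KKDSowvcKbgsiihDwyYlAuX10jOkQUCysIu7JCYC1XsMwsUTgt2tQkPSii16Cnh4pQlVlucJOli7SbY1ytQHZWtIBoQDFi3evLSD6idp+MxpCrVWOPnI/Jo6zRw73g58DpBi0Zgidv3/TSJiNVydJuL7zCk5tNxGKGW5Cuu4qpnHGRhVNHRmo2j4VcW0+D0ue2NCNnYsuNcyEoy4WfoM2LPYx9yot8KImn8qDCB2XLhaxJcSGMvMeC"/>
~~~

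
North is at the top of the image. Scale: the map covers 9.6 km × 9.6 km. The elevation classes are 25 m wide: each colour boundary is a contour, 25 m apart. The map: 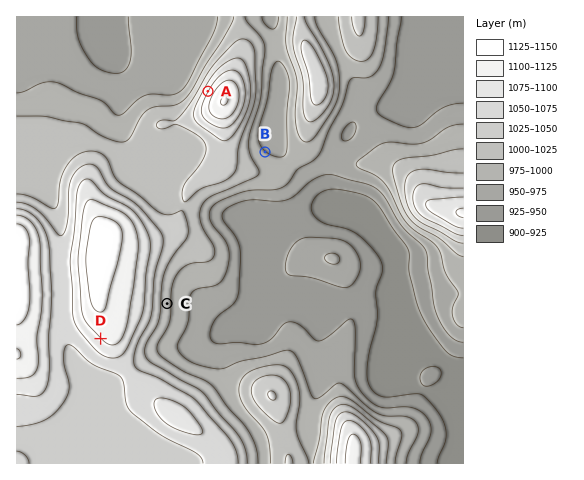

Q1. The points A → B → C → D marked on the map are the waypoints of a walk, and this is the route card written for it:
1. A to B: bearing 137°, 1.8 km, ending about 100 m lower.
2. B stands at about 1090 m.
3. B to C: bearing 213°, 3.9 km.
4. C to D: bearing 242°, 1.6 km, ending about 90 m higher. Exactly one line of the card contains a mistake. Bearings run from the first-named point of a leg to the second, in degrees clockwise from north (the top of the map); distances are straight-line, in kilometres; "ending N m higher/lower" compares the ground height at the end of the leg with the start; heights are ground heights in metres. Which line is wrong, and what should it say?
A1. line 2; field height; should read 980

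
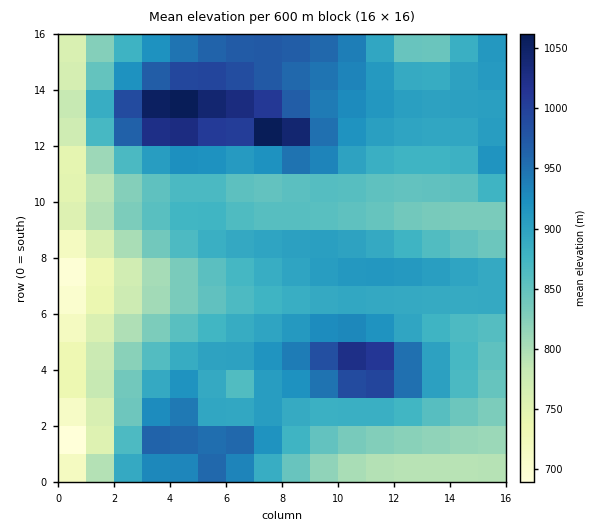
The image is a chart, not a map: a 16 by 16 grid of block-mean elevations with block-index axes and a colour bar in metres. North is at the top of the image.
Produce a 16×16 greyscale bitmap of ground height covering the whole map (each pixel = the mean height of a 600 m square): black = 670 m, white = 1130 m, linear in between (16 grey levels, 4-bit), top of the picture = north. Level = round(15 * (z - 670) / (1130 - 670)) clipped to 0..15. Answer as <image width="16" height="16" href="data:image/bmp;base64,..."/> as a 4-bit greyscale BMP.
<image width="16" height="16" href="data:image/bmp;base64,Qk32AAAAAAAAAHYAAAAoAAAAEAAAABAAAAABAAQAAAAAAIAAAAATCwAAEwsAABAAAAAAAAAAAAAAABEREQAiIiIAMzMzAERERABVVVUAZmZmAHd3dwCIiIgAmZmZAKqqqgC7u7sAzMzMAN3d3QDu7u4A////ACR4mZdlREREE2qZmHZVVVUTaJd4d3d2ZSRXh2iJq5hmJFZ3iJrLmHYjRWd3iIh3ZhI0Vmd3d3d3EjRWd3iIiHcjRWd3iHd2ZjRWd2ZmZmVVNFZmZmZmZmclaIiImXd3eDesy73JiHd4R63cy6mIiIg2iquqmZh3iDV4mqqpl2Z4"/>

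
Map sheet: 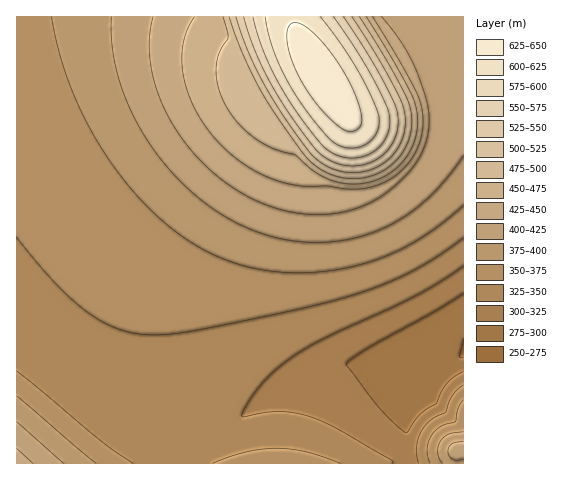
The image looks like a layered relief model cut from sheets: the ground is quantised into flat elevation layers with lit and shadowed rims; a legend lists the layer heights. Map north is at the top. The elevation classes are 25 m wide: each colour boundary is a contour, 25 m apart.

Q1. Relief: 275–640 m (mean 395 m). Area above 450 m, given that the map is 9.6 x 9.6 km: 15.6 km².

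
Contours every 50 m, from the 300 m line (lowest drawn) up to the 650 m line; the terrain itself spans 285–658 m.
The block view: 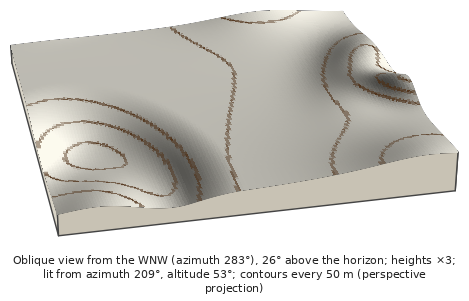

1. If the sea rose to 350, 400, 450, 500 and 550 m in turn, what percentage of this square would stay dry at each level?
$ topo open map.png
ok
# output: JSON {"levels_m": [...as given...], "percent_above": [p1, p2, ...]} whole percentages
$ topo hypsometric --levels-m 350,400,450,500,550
{"levels_m": [350, 400, 450, 500, 550], "percent_above": [91, 82, 49, 17, 5]}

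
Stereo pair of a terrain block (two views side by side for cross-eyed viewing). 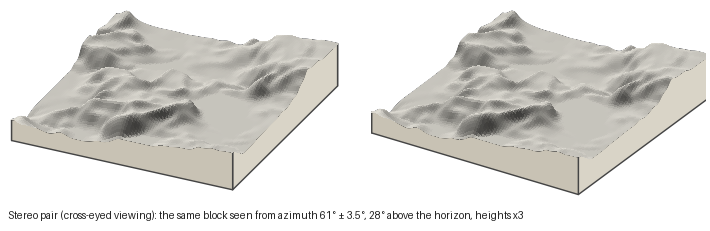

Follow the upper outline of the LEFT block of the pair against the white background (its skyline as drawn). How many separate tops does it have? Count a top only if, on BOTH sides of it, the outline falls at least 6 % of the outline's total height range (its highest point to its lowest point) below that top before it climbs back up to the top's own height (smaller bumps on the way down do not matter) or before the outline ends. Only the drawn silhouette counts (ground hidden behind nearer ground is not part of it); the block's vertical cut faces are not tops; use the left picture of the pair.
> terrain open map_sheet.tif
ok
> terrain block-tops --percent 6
2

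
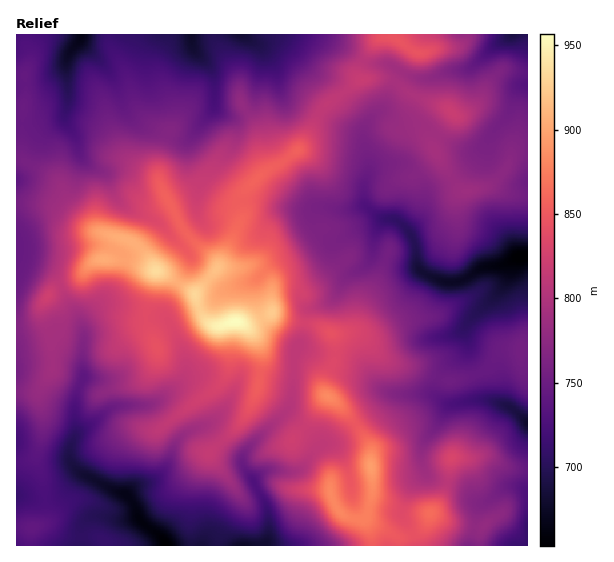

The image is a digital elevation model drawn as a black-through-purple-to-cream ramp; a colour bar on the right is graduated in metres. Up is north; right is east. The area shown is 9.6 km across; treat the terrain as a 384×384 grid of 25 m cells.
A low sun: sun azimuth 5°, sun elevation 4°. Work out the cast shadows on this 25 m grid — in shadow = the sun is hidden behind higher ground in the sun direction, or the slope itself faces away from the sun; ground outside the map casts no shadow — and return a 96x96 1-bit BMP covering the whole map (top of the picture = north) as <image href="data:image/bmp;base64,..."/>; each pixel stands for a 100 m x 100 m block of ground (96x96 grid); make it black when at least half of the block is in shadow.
<image width="96" height="96" href="data:image/bmp;base64,Qk2+BAAAAAAAAD4AAAAoAAAAYAAAAGAAAAABAAEAAAAAAIAEAAATCwAAEwsAAAIAAAAAAAAA////AAAAAAAAAAA//////8Bn/HgAAAB//////8AH+PgAAAH//////8AH8HwAAAP//////4ADwHwAAAf///v//gAAABgAAA/7//v/+AAAAAAAAA/7//P/8AAAAAAAAA/n/+P/4AAAAAAAAD/n/8f/4AAAAAAAAH/j/8f/wAAAAAAAAf/z/4/AAAAACAAAA//x/x8AAAAAHAAAB//5/j4AAAAAPAAAD//5/H/wAAAAfgAAD//9/H/4AAAA/gAAH//94P/4AAAAGAAAD//8AP/wAAAAAAAAAD/8AfjAAAAAAAAAAA/+AfgA+AAAAAAAAA/+APwA/AAAAAAAAAIfGP4A/AAAAABABAAP/n4B/AAAAADgDgAH/z8B/AAAAAPgDwAD/58B/AAAAAPwB4AA/88B/AAAAAfgB/+Af8eB+AAAAB/AB//gf+AB8AAAYH8AAf/wf/AAQAAA//8AAH/w//AAAAMA//8AAAf4//gAAA/Af/4ACAB5//gAAA/AAeAAD+A5//wAAB/AAAAAH/AZ//8AAB4AAAAAH/AD//8AAAAAAAAAH+AD//+AAAAAAAAAHgAD///AAAAAAAAAHgAD///gAAAAAAAAHgAD///gAAAAAAAAHwHH//3wAAAAAAAAP4H///n4AAAHAAAAP8P///H4AAAPgAAAP+f/4MHwAAADgAAAP///wADAAAAAAAAOP///wAAAAAAAAAAGP///wAAAAAAAAAACP///gAAAAAAAAAAAf///gAAAAAAAAAAAf///AAAAAAAAAAAAf//8AAAAAAAB8AAAP//4AAAAAAAH+AAAH//wAAAAAAAP/gAAB/4AAAAAAAAP//gAA/gAAAAAAAAP//4AAAAAAAAAAAAP//8AAAAAAAAAAAAP//8AAAAAAAAAAAAAD/8ADAAAAAAAAAAwB/8AHwAAAAAAAAA4AD8AAAAAAAAAAABwAH8AAAAAAAAAAADwAP8AAAAAAAAAAA/wAf8AAAAAAAAAAB/wA/8AAAAAAAAcAB/wA/8AAAAAAAA+AD/gB/8AAAAAAAB/gD+AB/gAAAAAAAB/wAEAA8AAAAAAAAB/wAAAAAAAAAAAAAB/wAAAAAAAAAAAAAD/wAAAAAAAAAAAAAD/wAAAAACAAAAAAAA/gAAAAAAAAAAAAAAfgAAAAAAAAAAAAAAPAAAAAAAAAAAAAAAAAAAAAAAAAAAAAAAAAAAAMAAAAAAAAAAAAAAAeAAAAAAAAAAAAAAAfAAAAAAAAAAAAAAA/AAAAAAAAAAAAAAA/gAAAAAAAAAAAAAB5gAAAAAAAAAAAgABAAAAAAAAAAAAAGAAAAAAAAAAAAAAAOAAAAAAAAAAAAAAAPAAAAAAAAAAAAAAAPAAAAAAAAAAAAAAAPg4AAAAAAAAAAAAADD+AAAAAAAAAAAAAAP/gAAAAAAAAAAAAAf/8AAAAAAAAAAAAB//+AAAAAAAAAAAAD///AAAAAAAAAAAAD///AAAAAAAAAAAAD/B/gAAAAAAAAAAAD8ABgAAAAAAAAAAAAwAAAAAAAAAAAAAAAAAAAA="/>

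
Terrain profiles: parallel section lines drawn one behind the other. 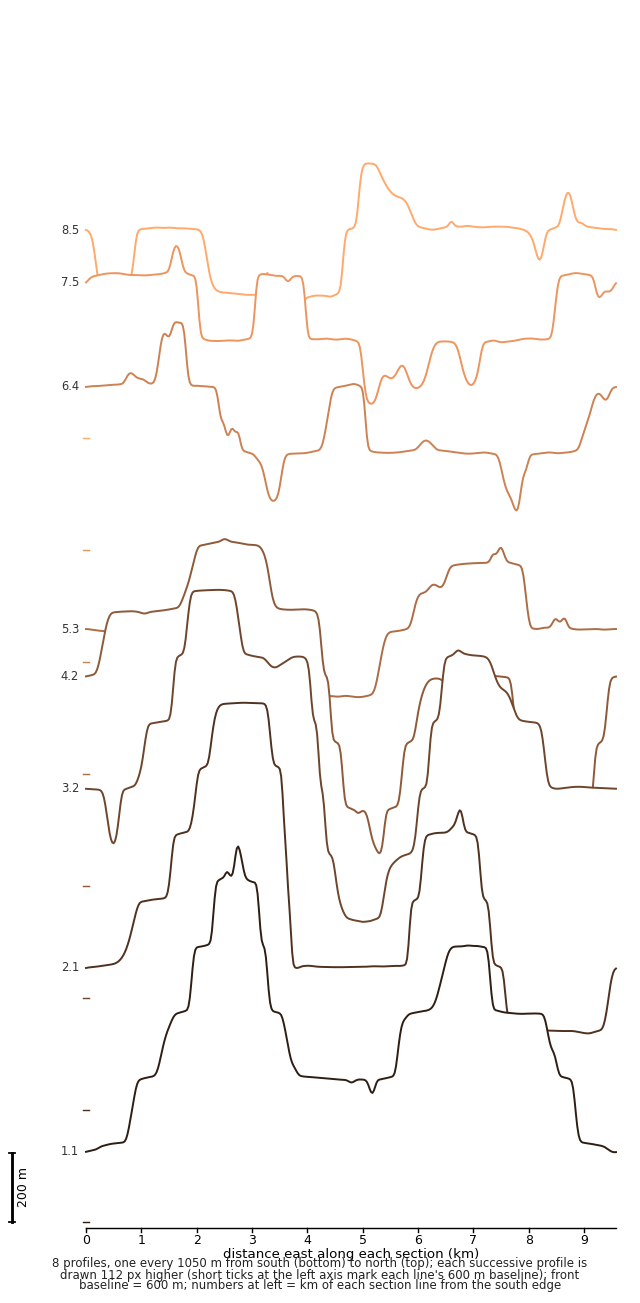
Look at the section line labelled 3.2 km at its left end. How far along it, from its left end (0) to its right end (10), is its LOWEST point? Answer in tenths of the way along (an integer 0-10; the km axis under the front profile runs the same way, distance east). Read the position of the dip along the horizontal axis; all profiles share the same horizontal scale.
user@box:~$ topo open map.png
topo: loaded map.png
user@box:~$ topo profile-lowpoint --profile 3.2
5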